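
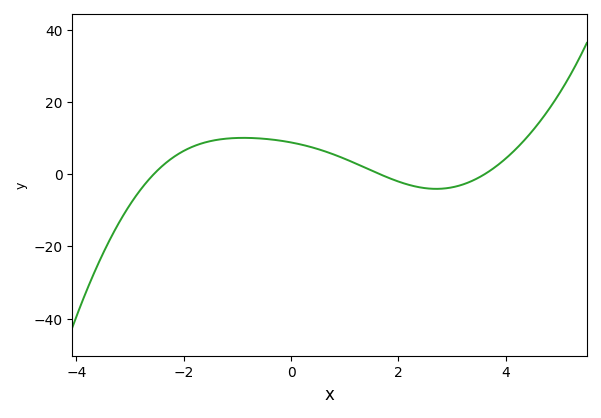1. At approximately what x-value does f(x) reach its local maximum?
-0.8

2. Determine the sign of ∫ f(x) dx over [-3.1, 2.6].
positive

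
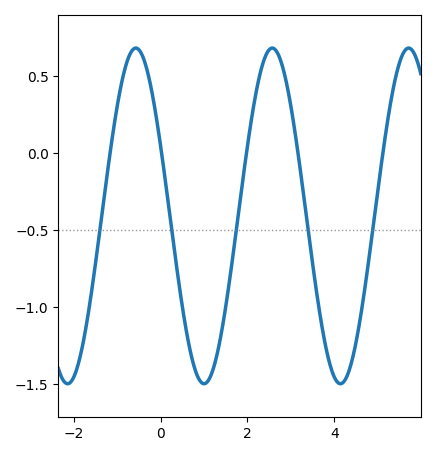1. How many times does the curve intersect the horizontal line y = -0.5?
5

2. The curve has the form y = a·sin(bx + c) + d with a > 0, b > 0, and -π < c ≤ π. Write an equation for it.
y = 1.09sin(2x + 2.7) - 0.41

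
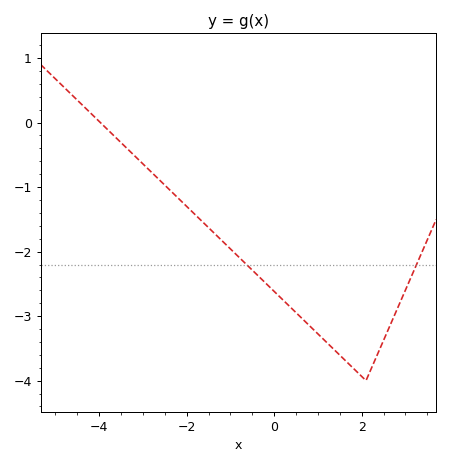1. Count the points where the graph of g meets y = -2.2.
2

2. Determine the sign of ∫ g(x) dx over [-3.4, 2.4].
negative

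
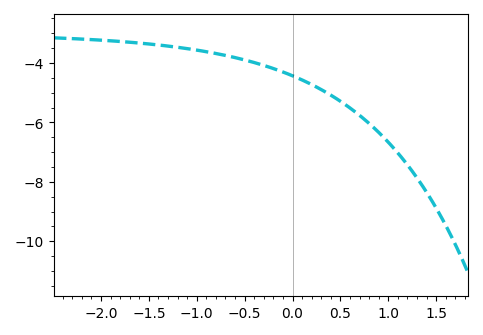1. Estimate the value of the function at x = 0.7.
-5.76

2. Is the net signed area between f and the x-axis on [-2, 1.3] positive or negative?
negative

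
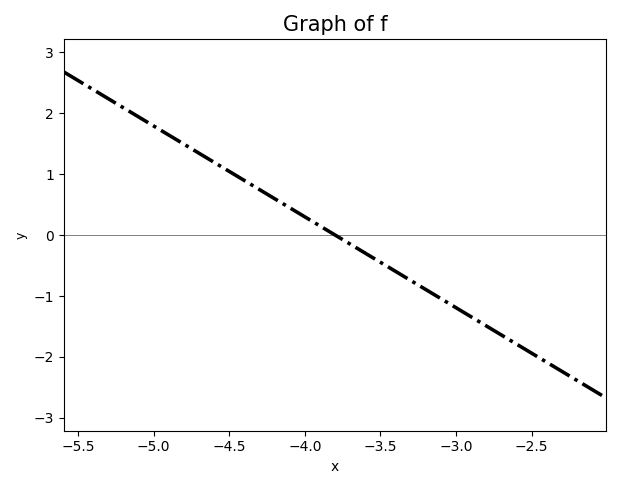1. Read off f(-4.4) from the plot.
0.9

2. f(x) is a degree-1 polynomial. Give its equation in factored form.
y = -1.49(x + 3.8)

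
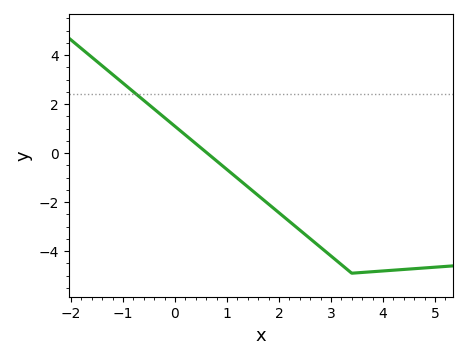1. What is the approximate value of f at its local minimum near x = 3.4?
-4.9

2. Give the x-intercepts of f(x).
0.621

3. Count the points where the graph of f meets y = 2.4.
1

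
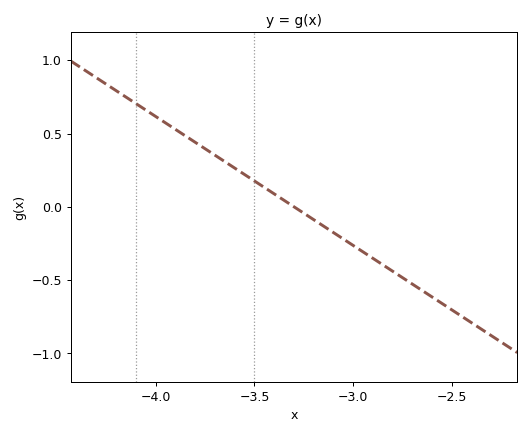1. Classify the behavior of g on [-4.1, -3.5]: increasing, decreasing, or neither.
decreasing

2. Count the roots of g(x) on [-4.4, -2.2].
1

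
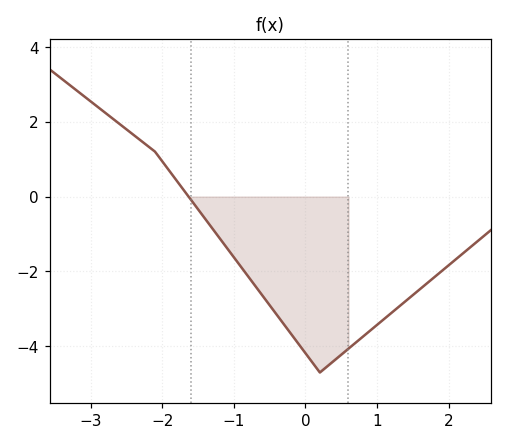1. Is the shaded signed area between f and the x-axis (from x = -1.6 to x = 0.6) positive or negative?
negative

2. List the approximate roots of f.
-1.63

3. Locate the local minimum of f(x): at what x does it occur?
0.199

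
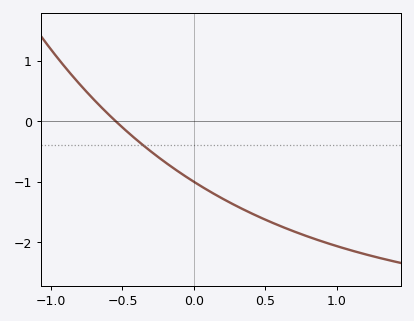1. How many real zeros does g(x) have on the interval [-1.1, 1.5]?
1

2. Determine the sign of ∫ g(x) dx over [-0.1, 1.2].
negative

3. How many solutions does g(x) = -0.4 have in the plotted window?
1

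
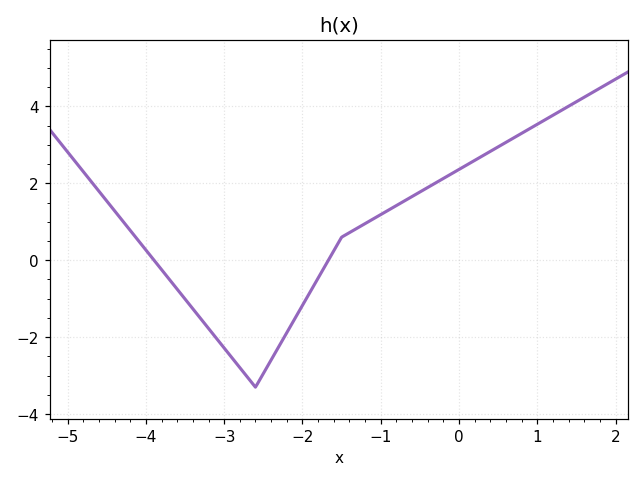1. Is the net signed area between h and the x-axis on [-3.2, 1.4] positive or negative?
positive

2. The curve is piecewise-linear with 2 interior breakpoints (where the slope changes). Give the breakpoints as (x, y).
(-2.6, -3.3); (-1.5, 0.6)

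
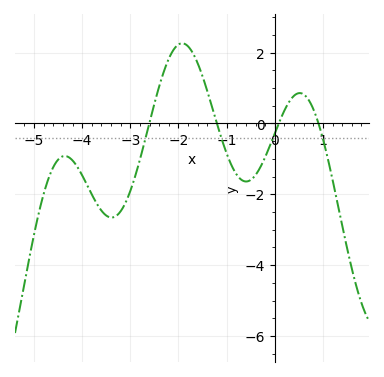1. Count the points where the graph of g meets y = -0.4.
4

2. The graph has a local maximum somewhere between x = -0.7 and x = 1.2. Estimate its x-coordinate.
0.517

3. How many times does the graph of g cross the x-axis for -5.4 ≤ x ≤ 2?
4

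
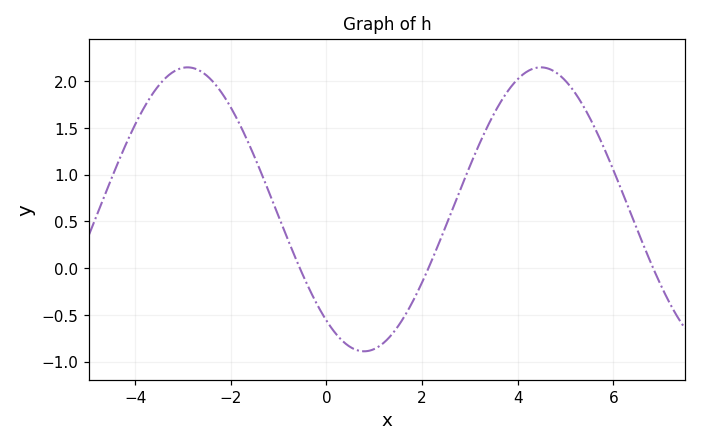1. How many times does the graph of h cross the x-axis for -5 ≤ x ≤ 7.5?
3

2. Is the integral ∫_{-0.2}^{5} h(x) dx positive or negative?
positive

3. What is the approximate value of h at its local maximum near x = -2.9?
2.15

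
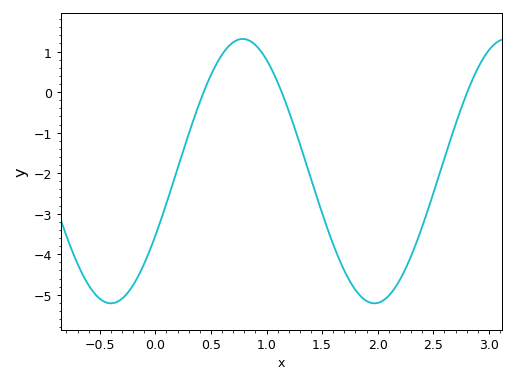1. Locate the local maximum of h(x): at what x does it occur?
0.785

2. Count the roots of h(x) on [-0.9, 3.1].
3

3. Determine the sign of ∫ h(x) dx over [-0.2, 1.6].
negative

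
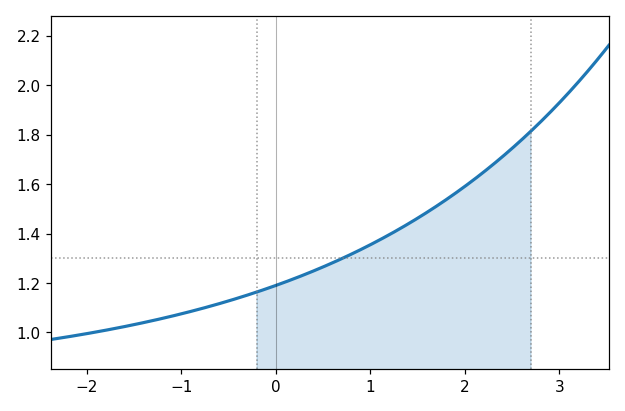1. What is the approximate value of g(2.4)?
1.72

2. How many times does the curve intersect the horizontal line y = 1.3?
1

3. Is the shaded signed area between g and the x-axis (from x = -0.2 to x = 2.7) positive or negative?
positive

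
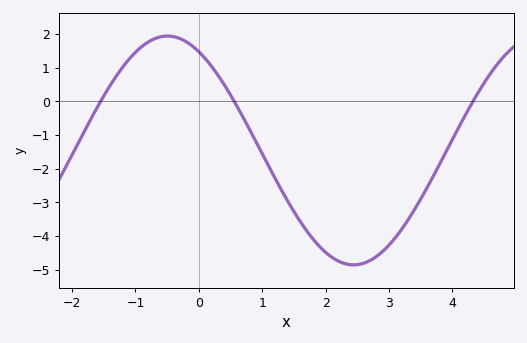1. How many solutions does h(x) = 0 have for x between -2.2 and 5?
3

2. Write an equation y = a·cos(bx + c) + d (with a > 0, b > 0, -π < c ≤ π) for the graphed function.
y = 3.4cos(1.1x + 0.53) - 1.46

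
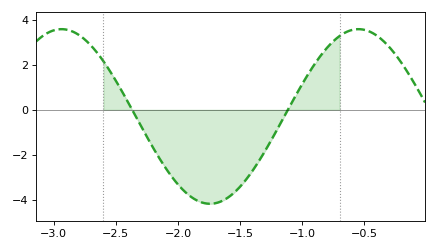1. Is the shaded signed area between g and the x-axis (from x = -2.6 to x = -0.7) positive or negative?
negative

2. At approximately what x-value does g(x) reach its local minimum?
-1.74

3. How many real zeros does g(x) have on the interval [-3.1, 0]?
2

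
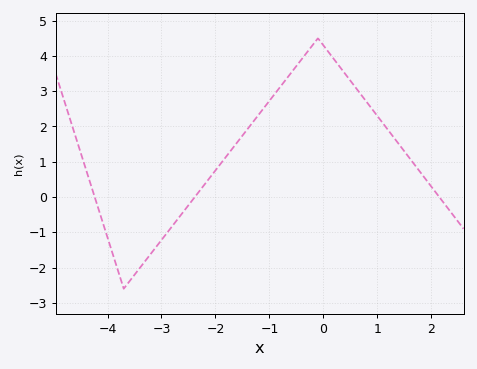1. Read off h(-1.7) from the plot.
1.34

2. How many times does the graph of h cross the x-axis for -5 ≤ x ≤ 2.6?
3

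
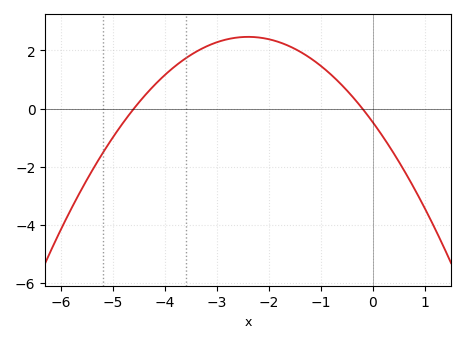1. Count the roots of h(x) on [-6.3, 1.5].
2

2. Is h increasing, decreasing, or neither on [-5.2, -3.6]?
increasing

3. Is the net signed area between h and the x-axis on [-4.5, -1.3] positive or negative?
positive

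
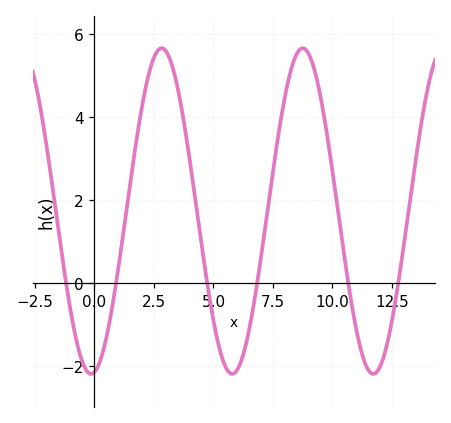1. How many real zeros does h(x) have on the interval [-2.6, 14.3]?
6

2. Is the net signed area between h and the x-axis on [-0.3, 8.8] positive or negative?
positive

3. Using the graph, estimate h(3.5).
4.6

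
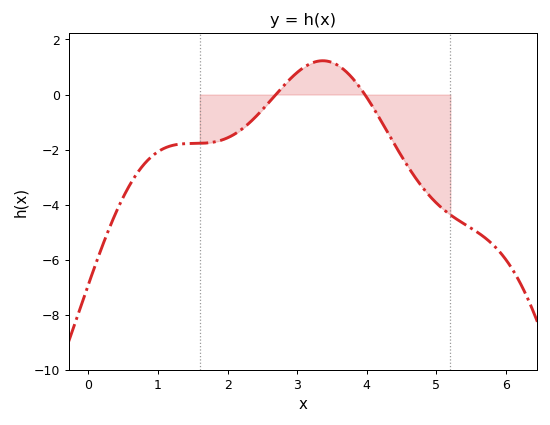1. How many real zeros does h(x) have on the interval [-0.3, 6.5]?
2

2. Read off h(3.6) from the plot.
1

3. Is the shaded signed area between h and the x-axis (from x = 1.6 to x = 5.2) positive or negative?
negative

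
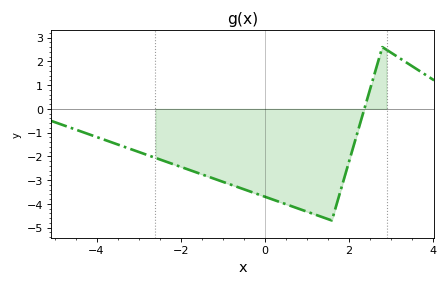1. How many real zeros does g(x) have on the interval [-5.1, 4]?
1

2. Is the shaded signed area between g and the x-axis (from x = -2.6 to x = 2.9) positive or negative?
negative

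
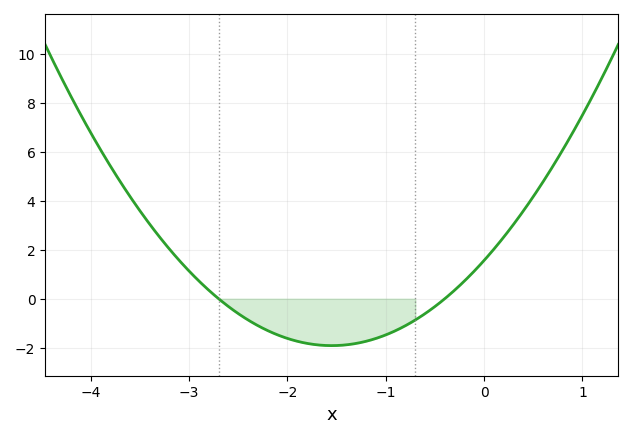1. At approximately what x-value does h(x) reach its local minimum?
-1.5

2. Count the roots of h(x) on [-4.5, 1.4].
2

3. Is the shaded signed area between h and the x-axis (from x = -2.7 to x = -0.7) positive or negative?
negative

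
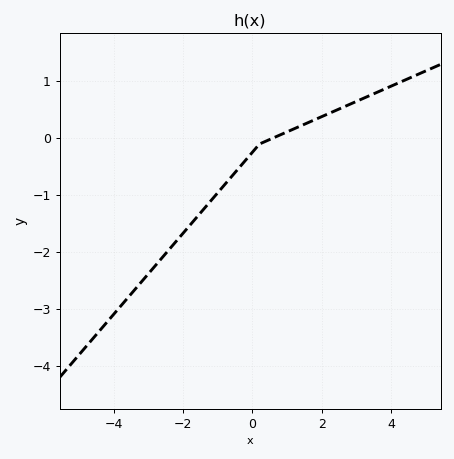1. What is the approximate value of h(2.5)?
0.5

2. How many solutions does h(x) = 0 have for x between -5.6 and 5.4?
1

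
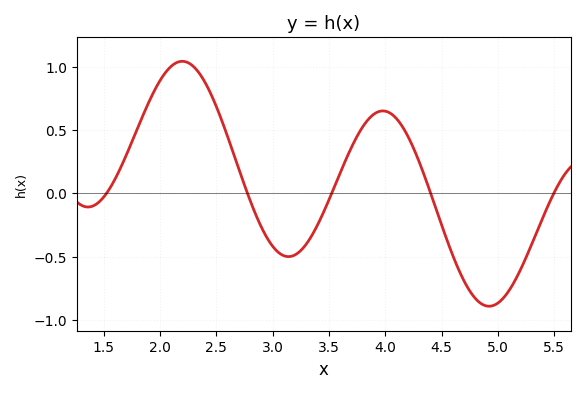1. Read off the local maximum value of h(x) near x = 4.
0.65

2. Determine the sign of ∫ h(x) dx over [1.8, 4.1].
positive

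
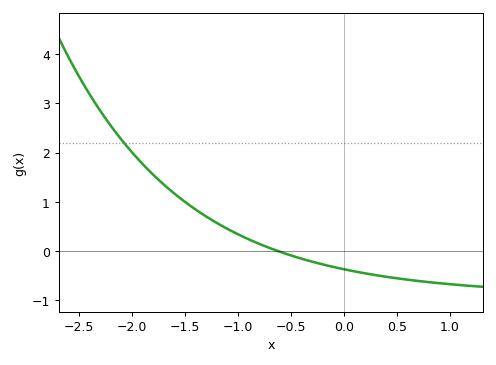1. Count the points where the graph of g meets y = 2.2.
1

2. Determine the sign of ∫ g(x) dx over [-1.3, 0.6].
negative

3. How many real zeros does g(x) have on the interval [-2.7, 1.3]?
1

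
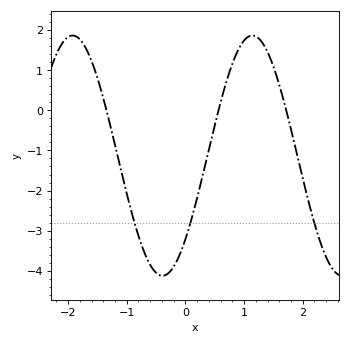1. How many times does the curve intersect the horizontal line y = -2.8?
3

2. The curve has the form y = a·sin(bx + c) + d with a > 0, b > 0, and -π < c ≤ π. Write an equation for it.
y = 2.99sin(2.05x - 0.77) - 1.13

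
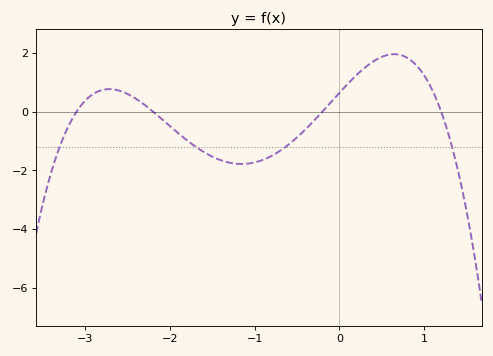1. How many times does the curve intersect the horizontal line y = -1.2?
4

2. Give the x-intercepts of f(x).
-3.1, -2.2, -0.2, 1.2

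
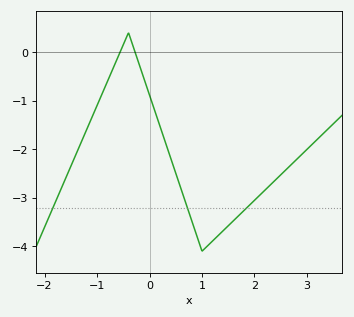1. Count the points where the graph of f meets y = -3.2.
3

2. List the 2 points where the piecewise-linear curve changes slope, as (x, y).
(-0.4, 0.4); (1, -4.1)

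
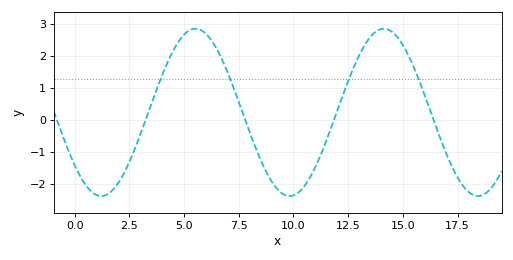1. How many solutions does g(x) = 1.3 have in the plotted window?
4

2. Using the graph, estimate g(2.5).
-1.31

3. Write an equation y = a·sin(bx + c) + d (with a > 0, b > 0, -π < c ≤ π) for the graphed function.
y = 2.62sin(0.73x - 2.46) + 0.24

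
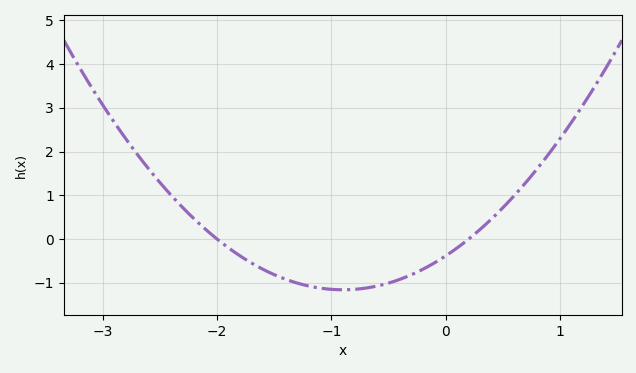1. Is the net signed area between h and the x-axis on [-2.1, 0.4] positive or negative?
negative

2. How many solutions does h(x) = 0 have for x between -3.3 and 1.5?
2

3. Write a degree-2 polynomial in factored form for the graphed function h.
y = 0.96(x + 2)(x - 0.2)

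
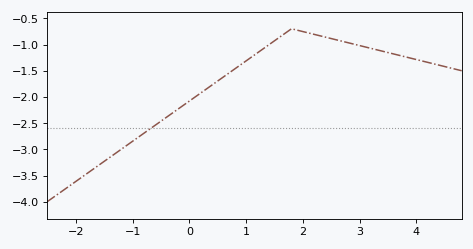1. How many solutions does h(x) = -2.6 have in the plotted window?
1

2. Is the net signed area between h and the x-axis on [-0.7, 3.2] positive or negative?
negative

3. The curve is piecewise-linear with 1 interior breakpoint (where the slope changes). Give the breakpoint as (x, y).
(1.8, -0.7)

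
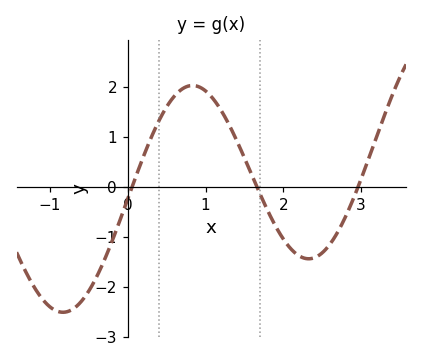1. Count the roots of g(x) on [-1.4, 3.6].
3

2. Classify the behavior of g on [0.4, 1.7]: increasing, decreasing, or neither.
neither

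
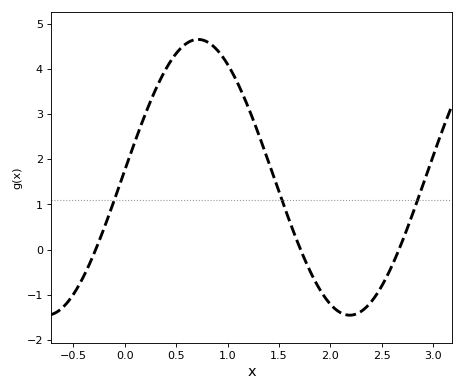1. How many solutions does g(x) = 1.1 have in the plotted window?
3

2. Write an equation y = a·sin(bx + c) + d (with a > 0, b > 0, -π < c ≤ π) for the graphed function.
y = 3.05sin(2.13x + 0.05) + 1.6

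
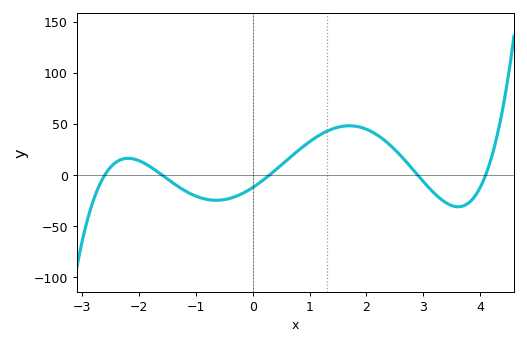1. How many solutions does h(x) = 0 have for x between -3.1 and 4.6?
5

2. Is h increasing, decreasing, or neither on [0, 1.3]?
increasing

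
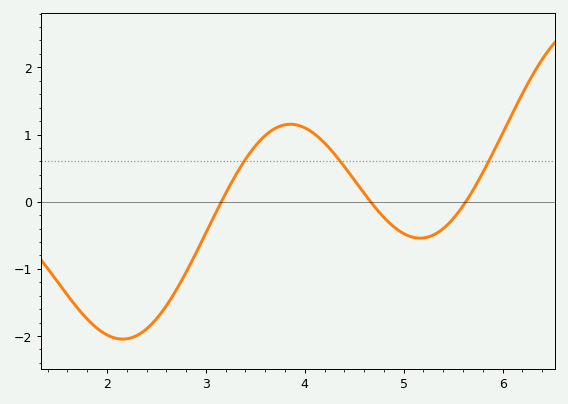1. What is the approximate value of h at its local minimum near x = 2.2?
-2.05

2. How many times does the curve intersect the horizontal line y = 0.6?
3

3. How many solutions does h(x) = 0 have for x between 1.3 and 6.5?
3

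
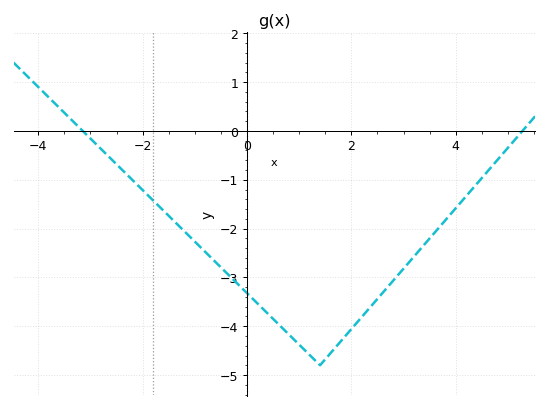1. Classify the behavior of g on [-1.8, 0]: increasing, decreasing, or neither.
decreasing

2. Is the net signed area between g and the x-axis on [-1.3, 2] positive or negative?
negative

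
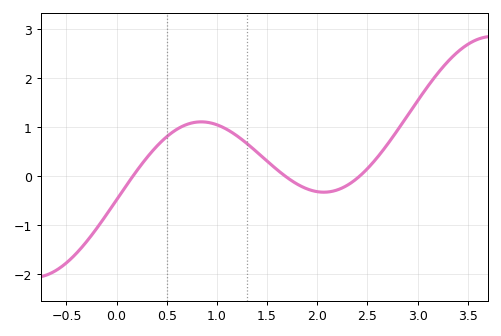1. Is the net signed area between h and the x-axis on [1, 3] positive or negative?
positive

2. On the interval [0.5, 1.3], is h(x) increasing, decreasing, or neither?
neither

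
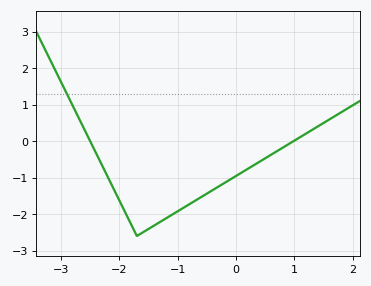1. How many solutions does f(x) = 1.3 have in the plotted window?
1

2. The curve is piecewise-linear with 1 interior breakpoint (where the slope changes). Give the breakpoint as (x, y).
(-1.7, -2.6)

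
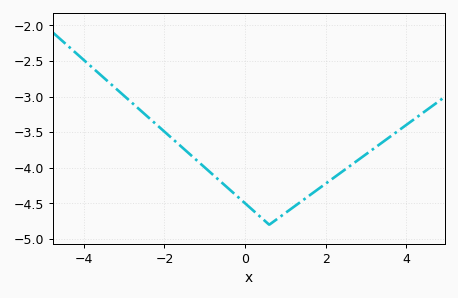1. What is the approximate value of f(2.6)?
-3.98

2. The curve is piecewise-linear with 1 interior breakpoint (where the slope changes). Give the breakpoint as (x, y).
(0.6, -4.8)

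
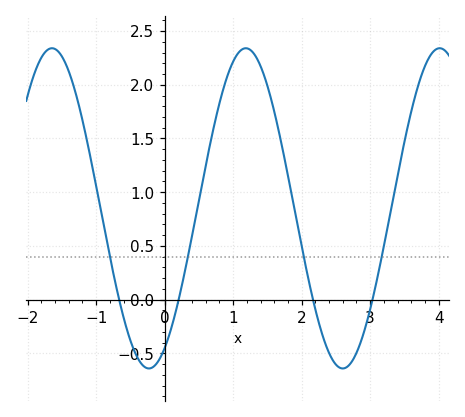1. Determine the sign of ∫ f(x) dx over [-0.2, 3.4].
positive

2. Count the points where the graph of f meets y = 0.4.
4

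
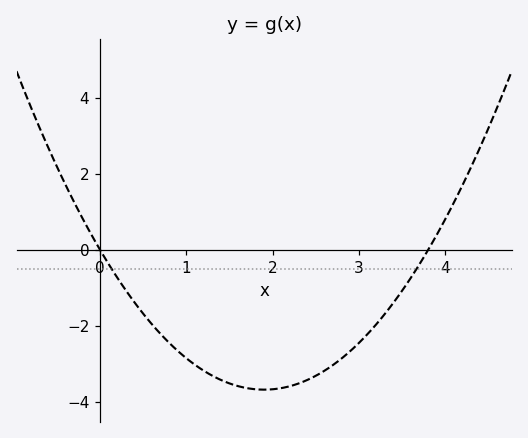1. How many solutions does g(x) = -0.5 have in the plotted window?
2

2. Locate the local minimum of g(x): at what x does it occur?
1.9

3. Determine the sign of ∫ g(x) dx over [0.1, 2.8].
negative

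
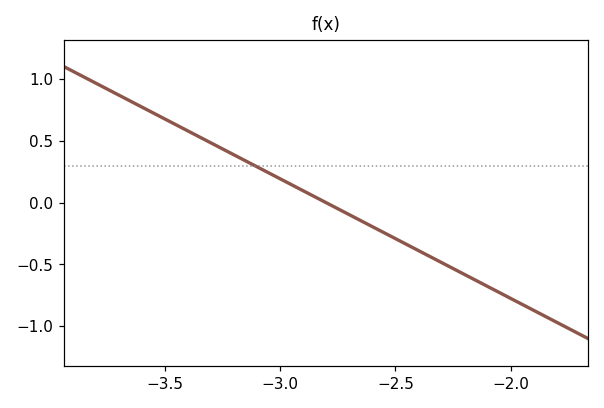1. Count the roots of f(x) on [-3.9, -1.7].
1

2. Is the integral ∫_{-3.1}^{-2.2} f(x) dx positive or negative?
negative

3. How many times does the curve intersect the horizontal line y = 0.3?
1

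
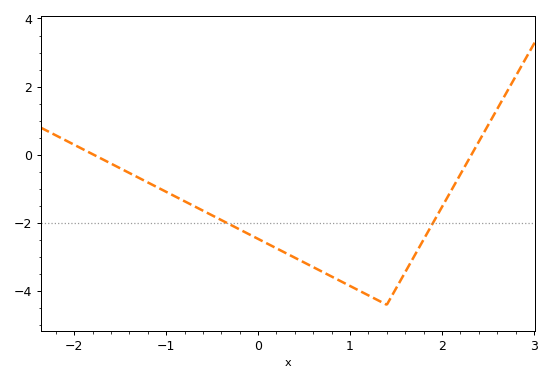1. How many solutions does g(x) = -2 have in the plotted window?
2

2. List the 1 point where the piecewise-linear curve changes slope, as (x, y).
(1.4, -4.4)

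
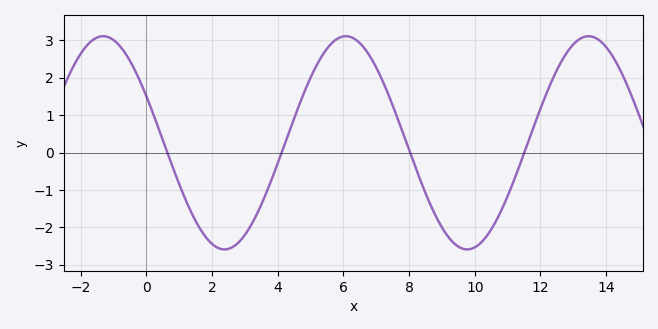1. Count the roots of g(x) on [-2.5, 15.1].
4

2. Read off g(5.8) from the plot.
3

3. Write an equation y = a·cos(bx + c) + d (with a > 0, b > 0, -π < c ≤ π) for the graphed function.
y = 2.85cos(0.85x + 1.1) + 0.26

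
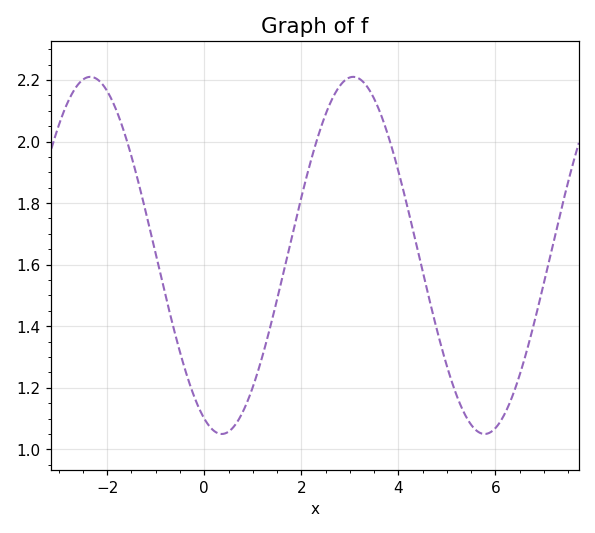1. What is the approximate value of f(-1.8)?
2.1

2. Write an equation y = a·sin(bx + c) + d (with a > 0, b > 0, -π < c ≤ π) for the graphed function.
y = 0.58sin(1.16x - 1.99) + 1.63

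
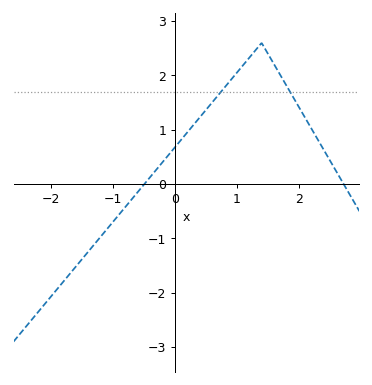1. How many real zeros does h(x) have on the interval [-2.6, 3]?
2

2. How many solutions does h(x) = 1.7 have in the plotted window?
2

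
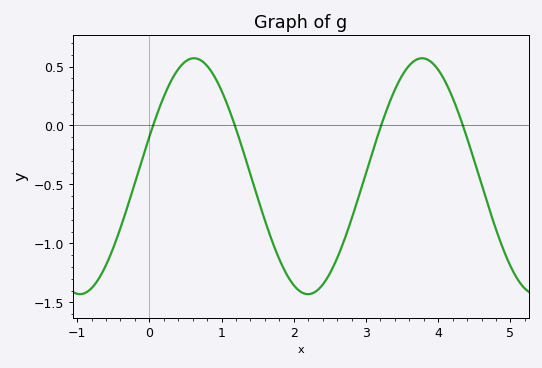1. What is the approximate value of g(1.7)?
-1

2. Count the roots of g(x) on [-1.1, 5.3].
4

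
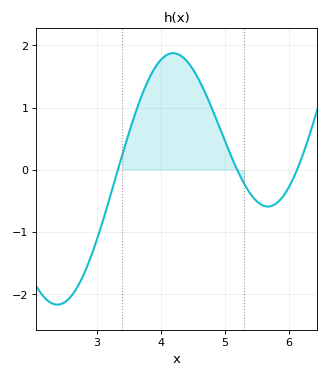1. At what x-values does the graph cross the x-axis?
3.3, 5.2, 6.1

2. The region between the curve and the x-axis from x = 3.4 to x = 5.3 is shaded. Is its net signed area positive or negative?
positive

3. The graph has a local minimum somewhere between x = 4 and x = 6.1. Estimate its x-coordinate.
5.7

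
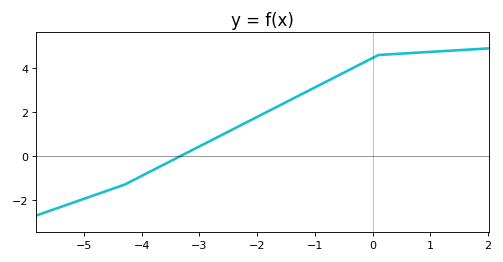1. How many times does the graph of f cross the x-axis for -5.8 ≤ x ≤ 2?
1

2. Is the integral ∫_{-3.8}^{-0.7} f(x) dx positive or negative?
positive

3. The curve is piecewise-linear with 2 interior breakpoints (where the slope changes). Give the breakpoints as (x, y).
(-4.3, -1.3); (0.1, 4.6)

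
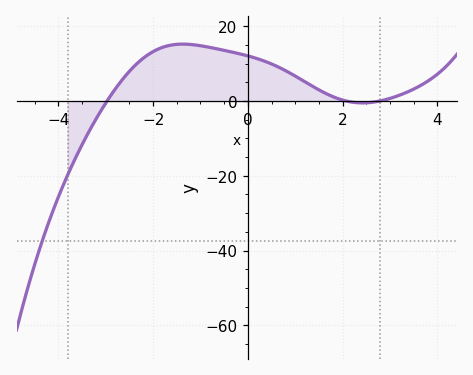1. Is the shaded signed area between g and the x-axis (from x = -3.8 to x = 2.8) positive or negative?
positive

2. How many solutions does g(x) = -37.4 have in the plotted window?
1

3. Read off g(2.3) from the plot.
0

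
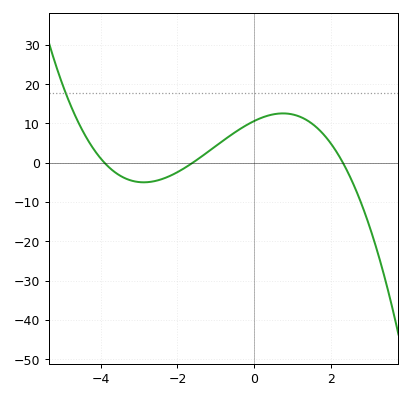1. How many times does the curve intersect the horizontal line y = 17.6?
1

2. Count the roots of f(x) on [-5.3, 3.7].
3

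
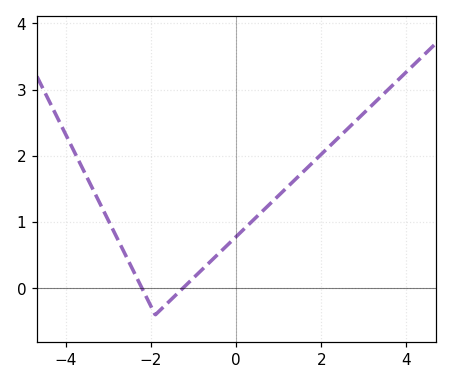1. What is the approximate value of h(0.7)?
1.2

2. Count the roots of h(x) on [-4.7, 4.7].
2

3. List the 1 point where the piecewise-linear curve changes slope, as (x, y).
(-1.9, -0.4)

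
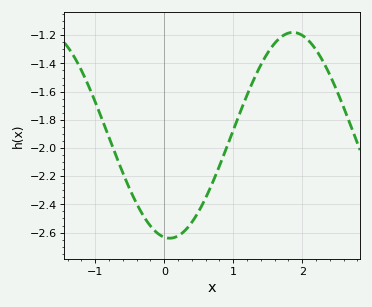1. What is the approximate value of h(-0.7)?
-2.05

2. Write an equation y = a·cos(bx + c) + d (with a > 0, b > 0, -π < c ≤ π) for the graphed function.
y = 0.73cos(1.76x + 3) - 1.91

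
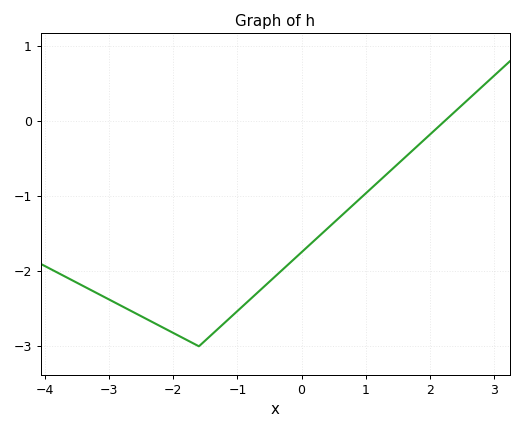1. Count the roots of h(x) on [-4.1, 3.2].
1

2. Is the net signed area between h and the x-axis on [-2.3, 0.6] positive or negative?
negative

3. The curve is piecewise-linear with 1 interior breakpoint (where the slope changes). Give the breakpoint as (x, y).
(-1.6, -3)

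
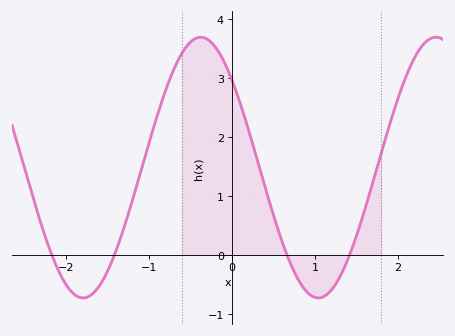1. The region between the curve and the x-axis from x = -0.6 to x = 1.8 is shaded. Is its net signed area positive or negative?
positive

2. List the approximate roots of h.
-2.2, -1.4, 0.7, 1.4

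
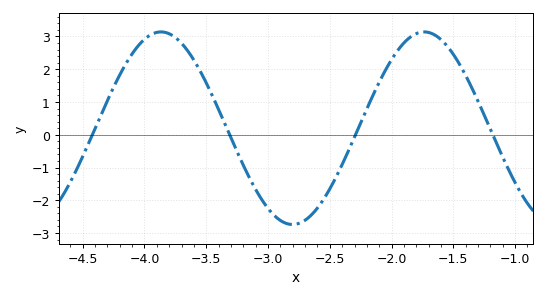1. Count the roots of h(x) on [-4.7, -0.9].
4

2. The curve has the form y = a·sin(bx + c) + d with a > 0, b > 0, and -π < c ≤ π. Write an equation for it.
y = 2.94sin(2.95x + 0.41) + 0.2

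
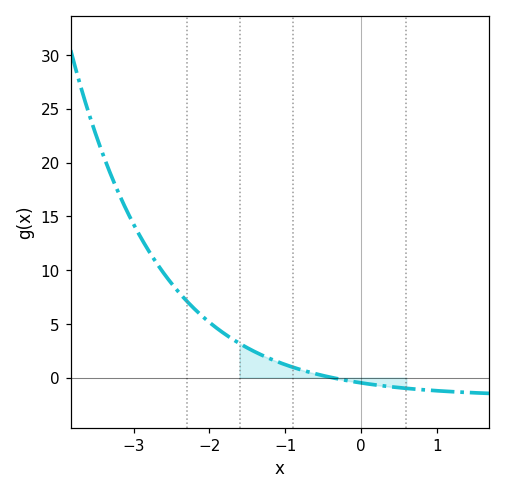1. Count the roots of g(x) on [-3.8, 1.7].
1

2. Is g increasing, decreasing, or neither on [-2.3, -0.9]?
decreasing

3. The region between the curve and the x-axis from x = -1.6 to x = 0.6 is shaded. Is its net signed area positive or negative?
positive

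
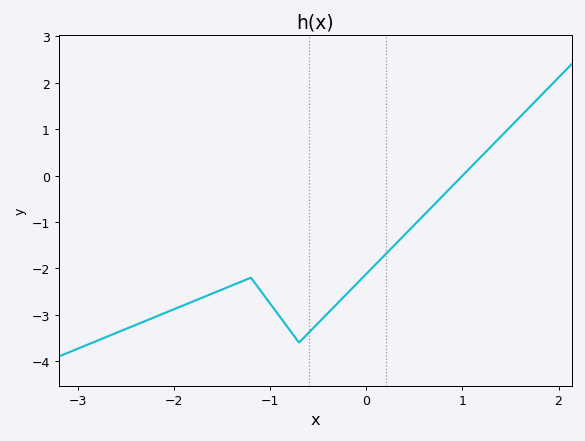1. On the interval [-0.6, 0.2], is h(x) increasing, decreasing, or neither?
increasing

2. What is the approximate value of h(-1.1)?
-2.5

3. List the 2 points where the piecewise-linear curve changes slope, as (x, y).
(-1.2, -2.2); (-0.7, -3.6)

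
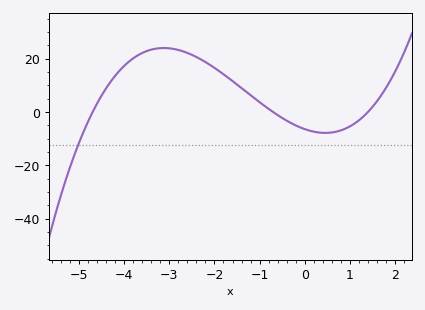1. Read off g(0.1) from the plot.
-6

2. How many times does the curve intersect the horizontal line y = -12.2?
1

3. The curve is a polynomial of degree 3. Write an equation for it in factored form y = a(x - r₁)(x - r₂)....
y = 1.39(x + 4.7)(x + 0.7)(x - 1.4)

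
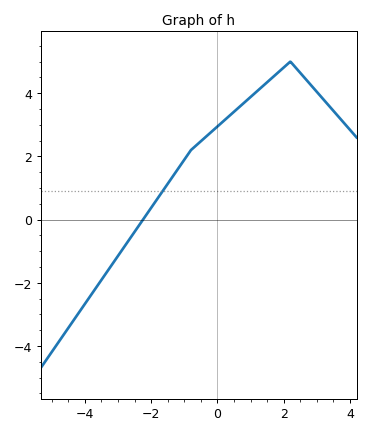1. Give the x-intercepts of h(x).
-2.2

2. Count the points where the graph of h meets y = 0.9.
1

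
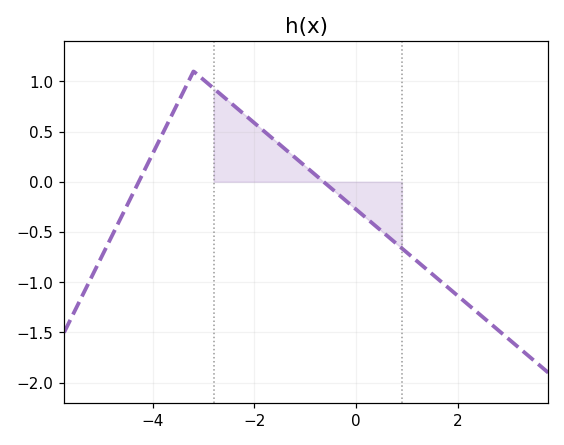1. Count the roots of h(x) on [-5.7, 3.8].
2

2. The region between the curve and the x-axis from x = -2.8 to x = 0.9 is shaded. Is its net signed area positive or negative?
positive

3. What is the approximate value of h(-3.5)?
0.794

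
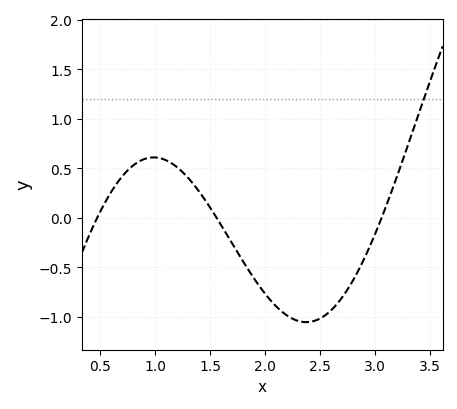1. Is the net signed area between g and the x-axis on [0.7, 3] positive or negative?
negative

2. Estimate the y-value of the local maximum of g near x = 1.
0.6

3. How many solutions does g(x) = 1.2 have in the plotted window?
1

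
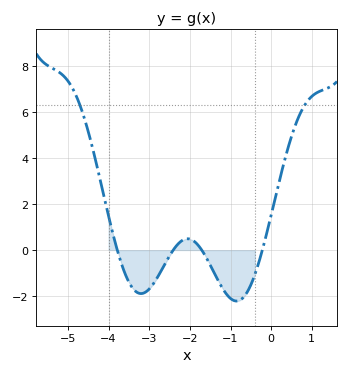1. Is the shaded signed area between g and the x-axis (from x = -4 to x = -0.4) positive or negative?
negative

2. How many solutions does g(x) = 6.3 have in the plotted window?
2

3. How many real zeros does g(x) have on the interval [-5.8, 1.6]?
4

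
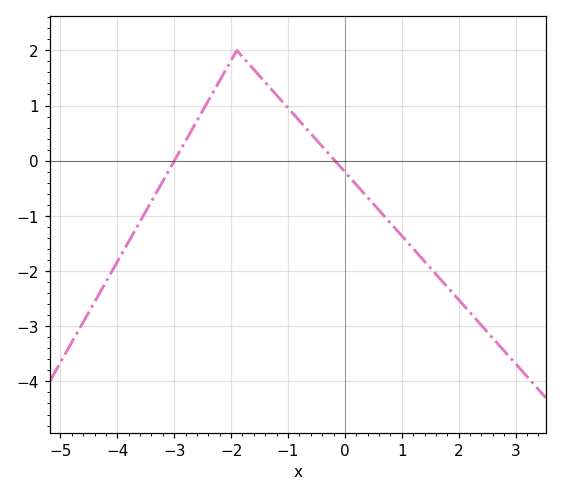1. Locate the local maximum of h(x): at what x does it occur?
-1.8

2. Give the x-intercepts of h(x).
-3, -0.2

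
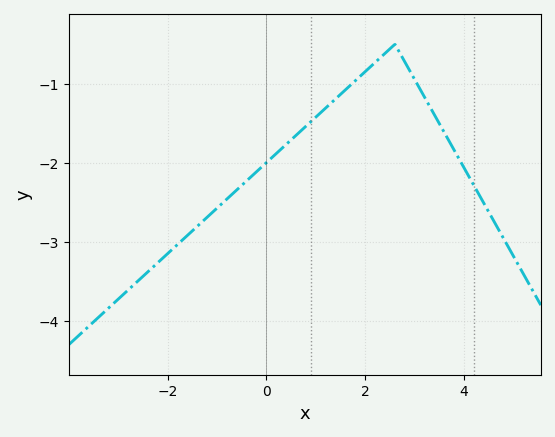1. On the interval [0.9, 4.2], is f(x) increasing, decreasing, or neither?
neither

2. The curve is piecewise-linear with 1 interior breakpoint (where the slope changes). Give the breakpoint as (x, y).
(2.6, -0.5)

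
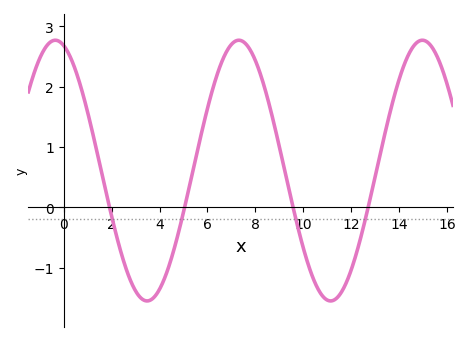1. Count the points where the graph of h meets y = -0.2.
4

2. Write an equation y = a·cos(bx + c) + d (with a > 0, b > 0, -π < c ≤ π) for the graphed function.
y = 2.16cos(0.82x + 0.29) + 0.61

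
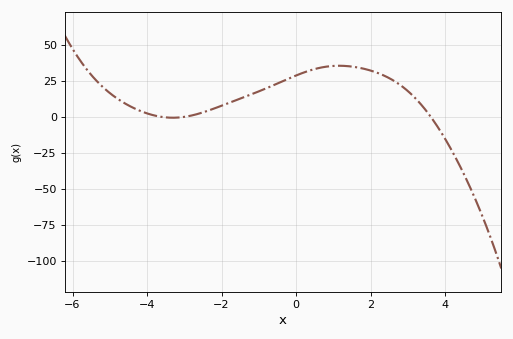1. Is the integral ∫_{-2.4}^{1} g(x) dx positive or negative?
positive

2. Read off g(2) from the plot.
31.9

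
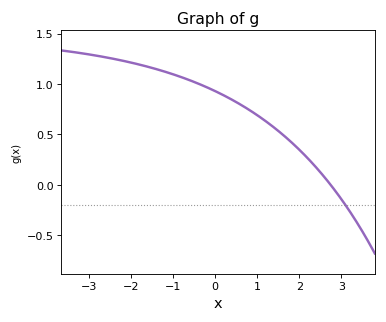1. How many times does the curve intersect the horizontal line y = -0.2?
1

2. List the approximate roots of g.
2.7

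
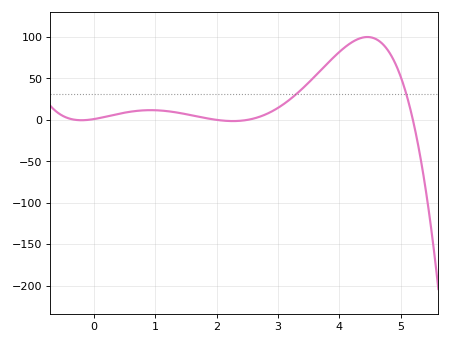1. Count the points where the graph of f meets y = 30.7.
2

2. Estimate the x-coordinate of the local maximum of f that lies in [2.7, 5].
4.5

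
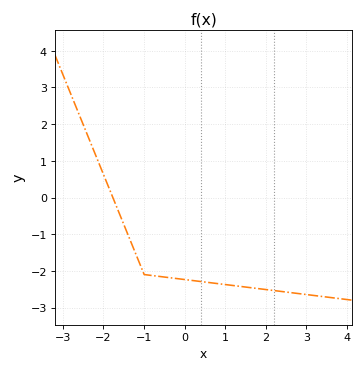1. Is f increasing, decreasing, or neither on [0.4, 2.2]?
decreasing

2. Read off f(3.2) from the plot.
-2.7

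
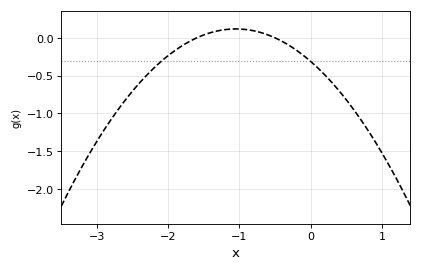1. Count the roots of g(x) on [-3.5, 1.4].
2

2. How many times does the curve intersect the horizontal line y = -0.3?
2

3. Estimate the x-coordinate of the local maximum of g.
-1.1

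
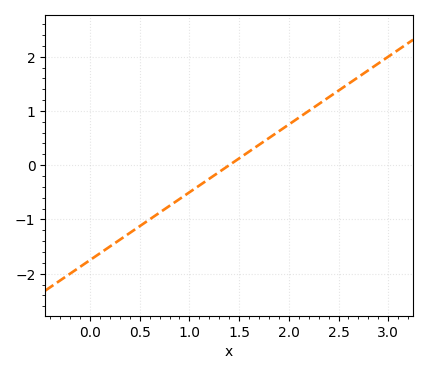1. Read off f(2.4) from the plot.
1.25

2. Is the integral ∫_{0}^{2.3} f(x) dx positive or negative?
negative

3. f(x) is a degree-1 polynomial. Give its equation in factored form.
y = 1.25(x - 1.4)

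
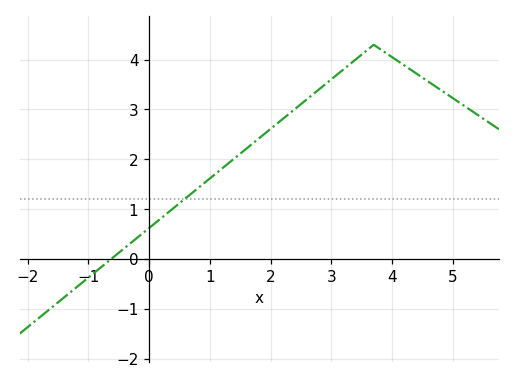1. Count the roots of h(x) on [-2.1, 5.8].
1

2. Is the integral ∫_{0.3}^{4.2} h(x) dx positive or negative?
positive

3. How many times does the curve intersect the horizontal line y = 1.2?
1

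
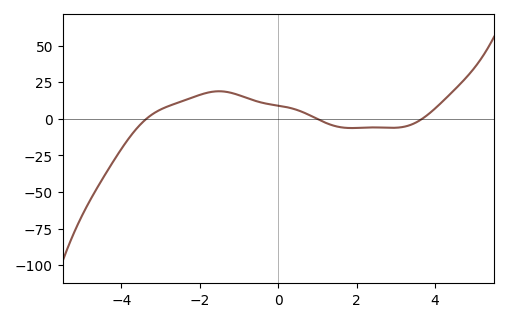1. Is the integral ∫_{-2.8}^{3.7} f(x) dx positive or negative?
positive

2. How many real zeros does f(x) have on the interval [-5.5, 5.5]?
3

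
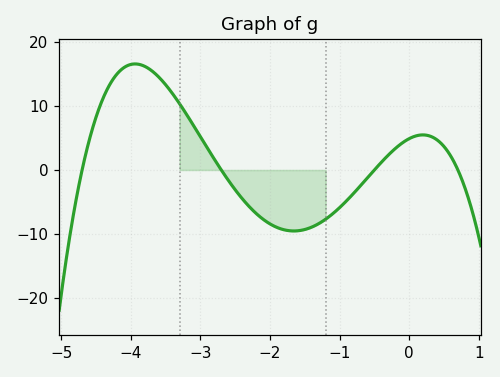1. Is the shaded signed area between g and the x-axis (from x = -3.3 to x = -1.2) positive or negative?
negative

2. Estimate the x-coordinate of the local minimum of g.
-1.7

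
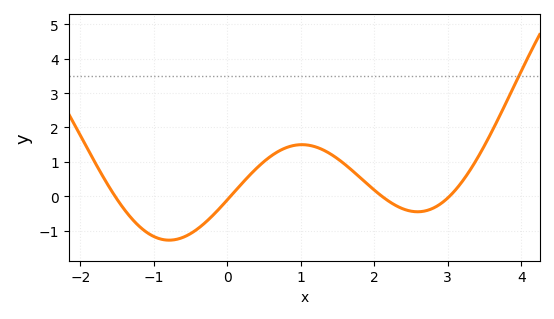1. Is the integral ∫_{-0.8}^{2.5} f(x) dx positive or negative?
positive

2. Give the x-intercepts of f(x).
-1.5, 0, 2.1, 3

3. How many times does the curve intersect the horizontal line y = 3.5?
1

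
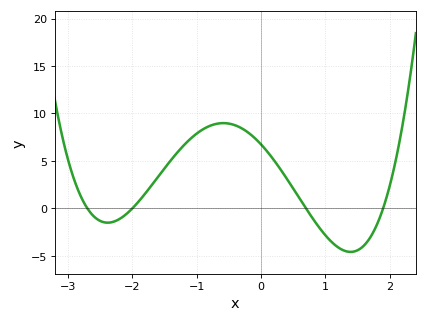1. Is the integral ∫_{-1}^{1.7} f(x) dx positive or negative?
positive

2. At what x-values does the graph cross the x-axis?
-2.7, -2, 0.7, 1.9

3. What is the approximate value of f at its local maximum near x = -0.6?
8.98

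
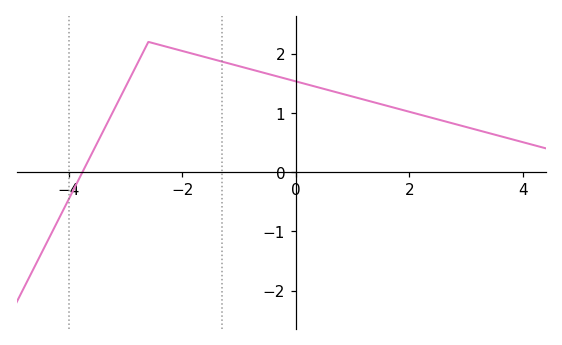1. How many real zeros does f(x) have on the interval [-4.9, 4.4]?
1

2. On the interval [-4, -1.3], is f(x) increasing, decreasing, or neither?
neither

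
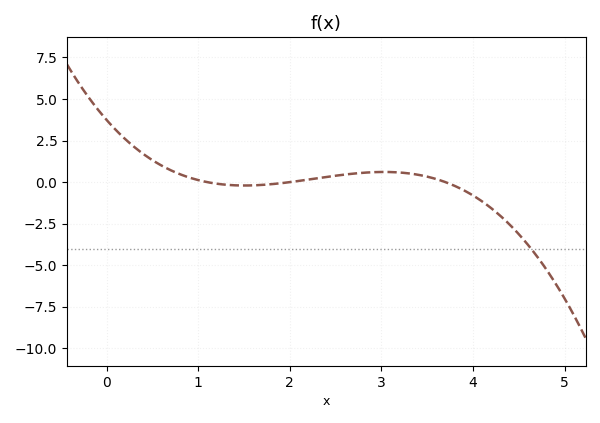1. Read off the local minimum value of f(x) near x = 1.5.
-0.202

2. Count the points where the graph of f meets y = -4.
1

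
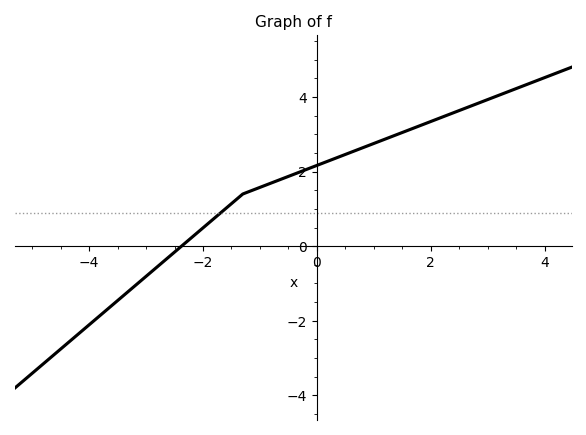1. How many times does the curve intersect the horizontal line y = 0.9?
1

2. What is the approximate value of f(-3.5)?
-1.4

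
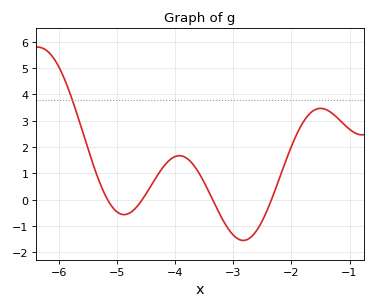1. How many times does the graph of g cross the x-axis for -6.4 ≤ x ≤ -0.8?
4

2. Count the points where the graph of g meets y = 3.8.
1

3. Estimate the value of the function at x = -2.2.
0.843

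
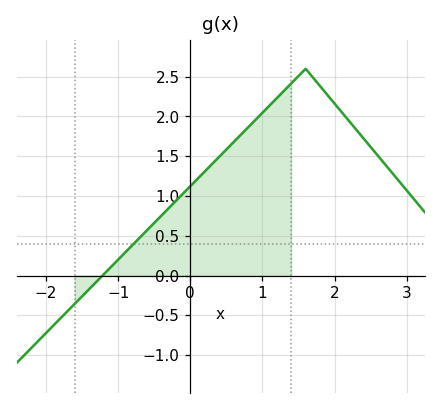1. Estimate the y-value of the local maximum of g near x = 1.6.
2.6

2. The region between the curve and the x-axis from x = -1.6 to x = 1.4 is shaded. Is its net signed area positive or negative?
positive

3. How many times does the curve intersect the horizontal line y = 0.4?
1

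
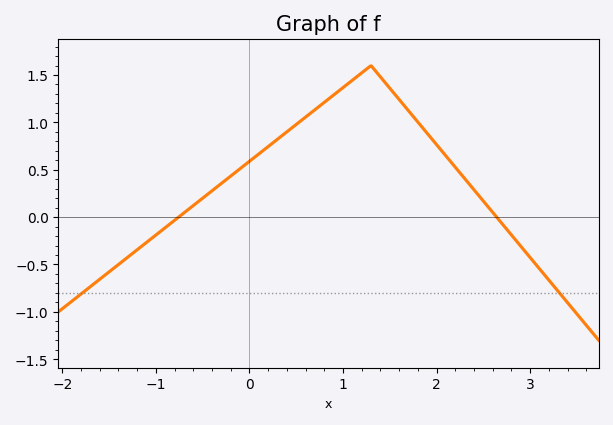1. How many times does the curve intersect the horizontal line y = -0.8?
2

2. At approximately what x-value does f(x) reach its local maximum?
1.3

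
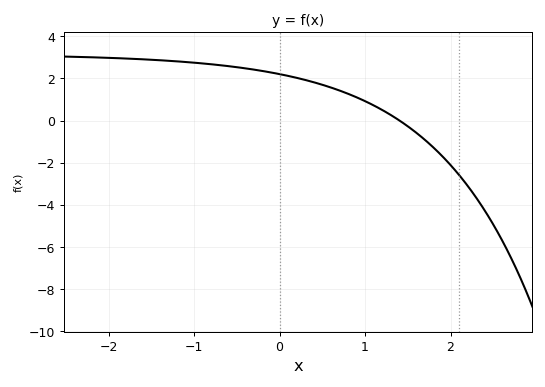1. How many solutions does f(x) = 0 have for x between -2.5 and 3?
1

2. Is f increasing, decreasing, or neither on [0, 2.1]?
decreasing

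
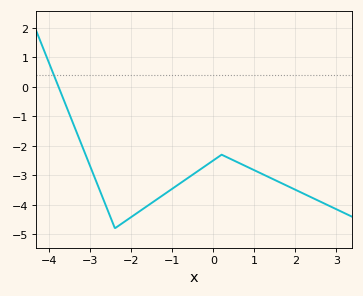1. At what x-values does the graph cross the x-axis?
-3.77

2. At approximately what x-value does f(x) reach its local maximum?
0.2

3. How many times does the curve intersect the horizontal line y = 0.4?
1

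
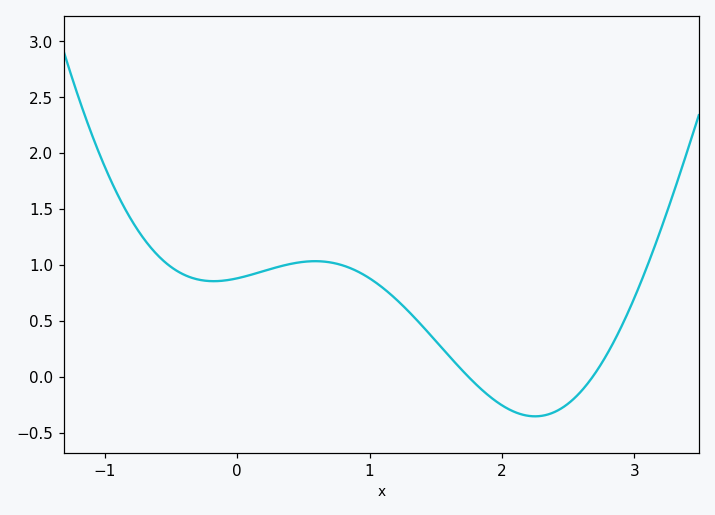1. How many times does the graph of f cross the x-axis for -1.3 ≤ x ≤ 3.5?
2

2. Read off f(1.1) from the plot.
0.8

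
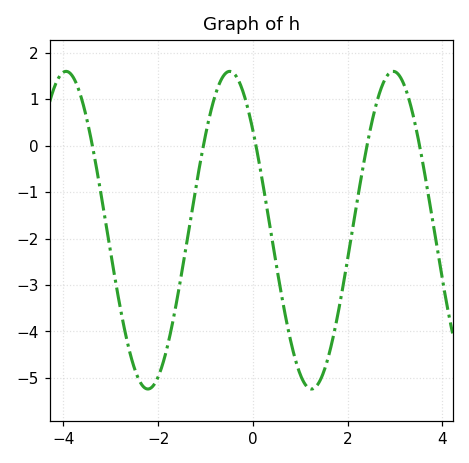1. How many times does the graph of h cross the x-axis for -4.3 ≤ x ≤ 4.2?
5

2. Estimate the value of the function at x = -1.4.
-2.11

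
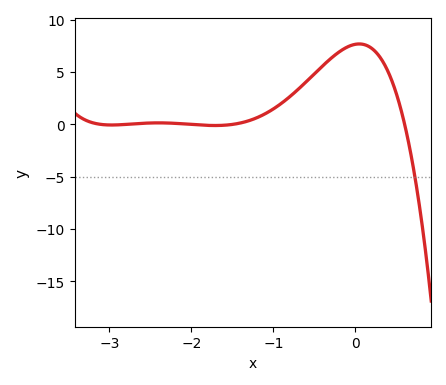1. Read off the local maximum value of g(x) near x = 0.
7.5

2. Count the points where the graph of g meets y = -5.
1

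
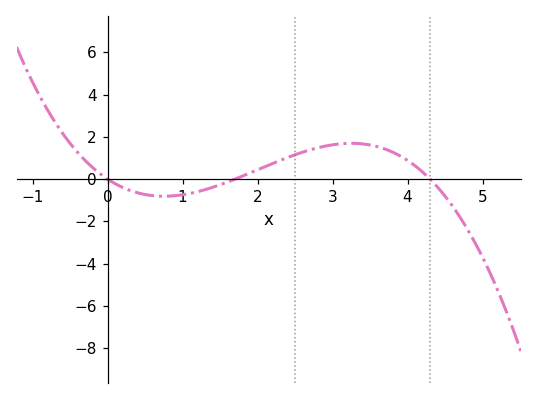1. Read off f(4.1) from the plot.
0.63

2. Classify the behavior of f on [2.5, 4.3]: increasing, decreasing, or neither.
neither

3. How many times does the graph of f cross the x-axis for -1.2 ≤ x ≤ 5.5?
3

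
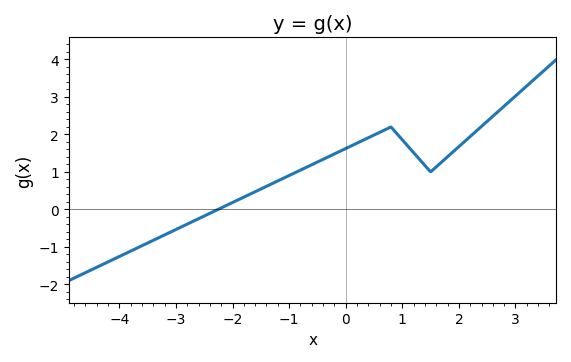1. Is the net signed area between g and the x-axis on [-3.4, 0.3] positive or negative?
positive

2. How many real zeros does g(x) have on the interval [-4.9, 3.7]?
1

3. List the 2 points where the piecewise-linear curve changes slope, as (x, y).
(0.8, 2.2); (1.5, 1)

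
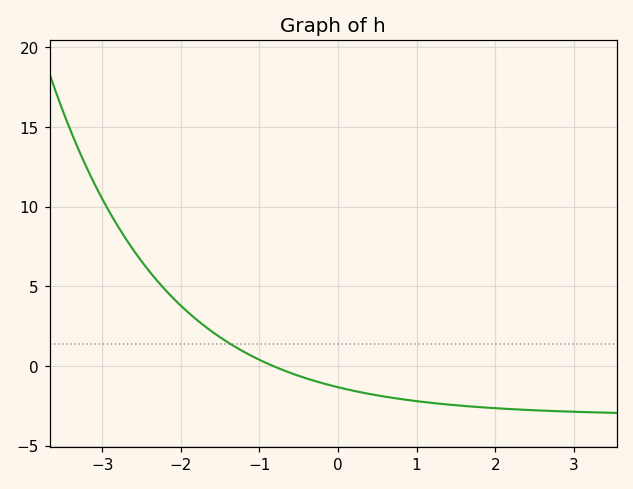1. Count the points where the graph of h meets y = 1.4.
1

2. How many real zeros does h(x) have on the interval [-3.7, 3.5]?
1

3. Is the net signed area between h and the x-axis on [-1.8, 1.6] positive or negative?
negative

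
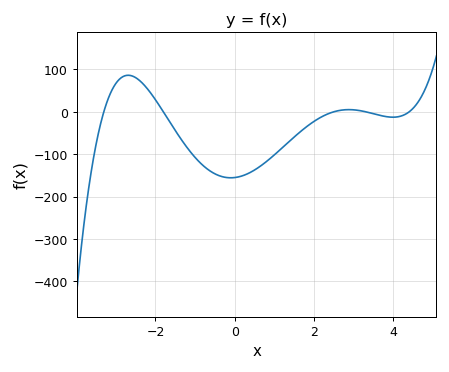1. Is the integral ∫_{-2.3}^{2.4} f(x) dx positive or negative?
negative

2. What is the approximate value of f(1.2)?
-84.9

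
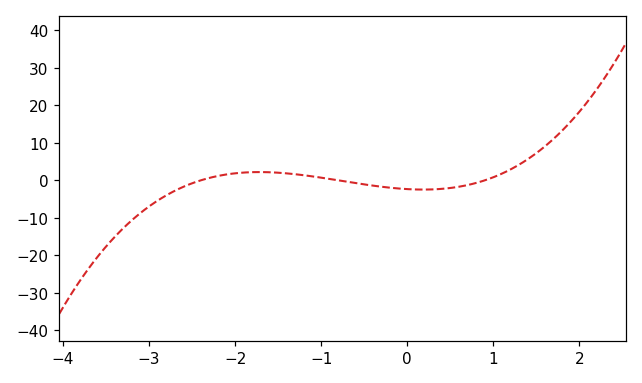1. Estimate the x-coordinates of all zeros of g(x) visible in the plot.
-2.4, -0.8, 0.9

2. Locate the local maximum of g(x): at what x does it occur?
-1.72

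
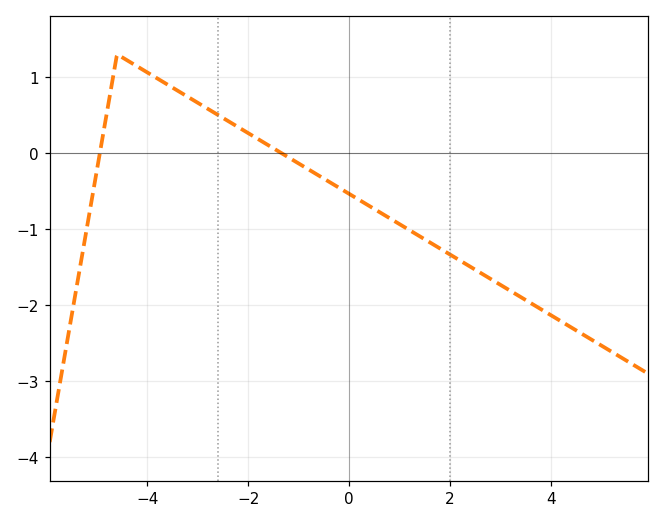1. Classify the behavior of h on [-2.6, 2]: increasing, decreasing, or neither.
decreasing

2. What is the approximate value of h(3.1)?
-1.8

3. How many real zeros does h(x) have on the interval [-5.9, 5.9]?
2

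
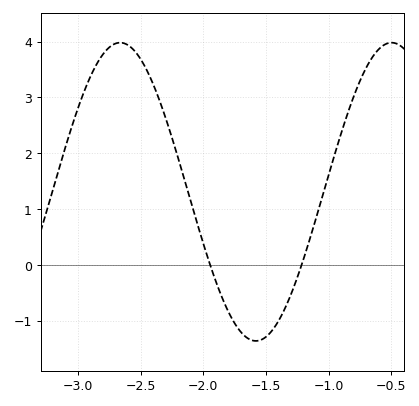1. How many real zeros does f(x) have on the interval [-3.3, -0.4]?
2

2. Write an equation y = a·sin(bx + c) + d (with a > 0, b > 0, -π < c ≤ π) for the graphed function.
y = 2.67sin(2.9x + 3) + 1.31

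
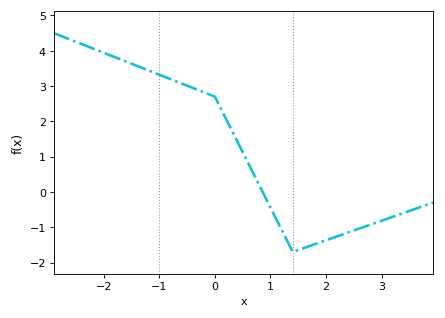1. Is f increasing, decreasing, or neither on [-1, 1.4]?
decreasing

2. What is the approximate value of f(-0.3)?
2.9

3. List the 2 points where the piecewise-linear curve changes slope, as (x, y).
(0, 2.7); (1.4, -1.7)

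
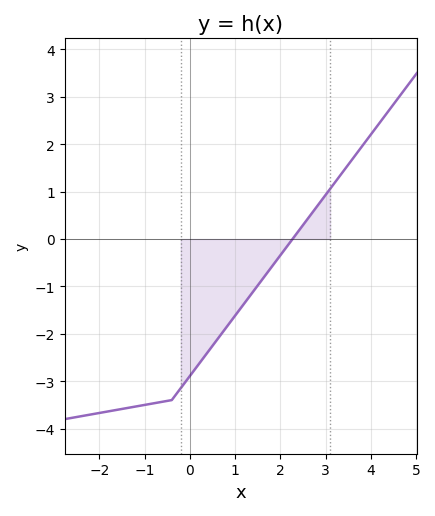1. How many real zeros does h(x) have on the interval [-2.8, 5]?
1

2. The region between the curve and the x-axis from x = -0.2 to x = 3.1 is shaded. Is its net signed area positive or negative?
negative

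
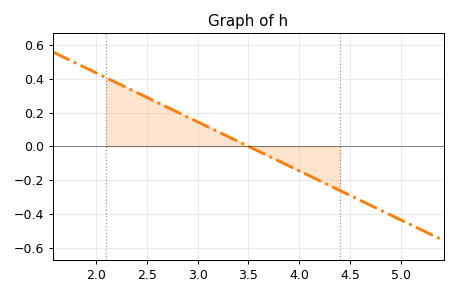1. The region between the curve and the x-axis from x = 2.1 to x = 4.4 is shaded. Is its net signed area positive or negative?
positive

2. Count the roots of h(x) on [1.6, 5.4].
1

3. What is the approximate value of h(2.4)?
0.32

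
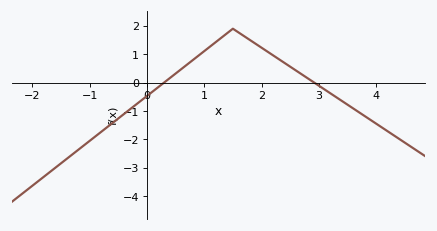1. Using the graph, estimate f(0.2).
-0.157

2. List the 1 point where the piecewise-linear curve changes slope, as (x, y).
(1.5, 1.9)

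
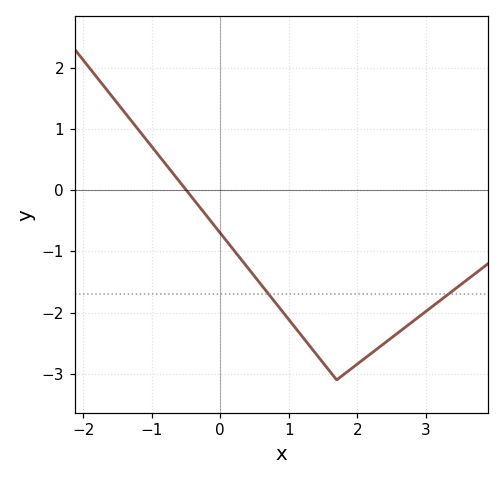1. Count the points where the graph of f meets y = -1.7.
2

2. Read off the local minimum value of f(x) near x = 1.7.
-3.1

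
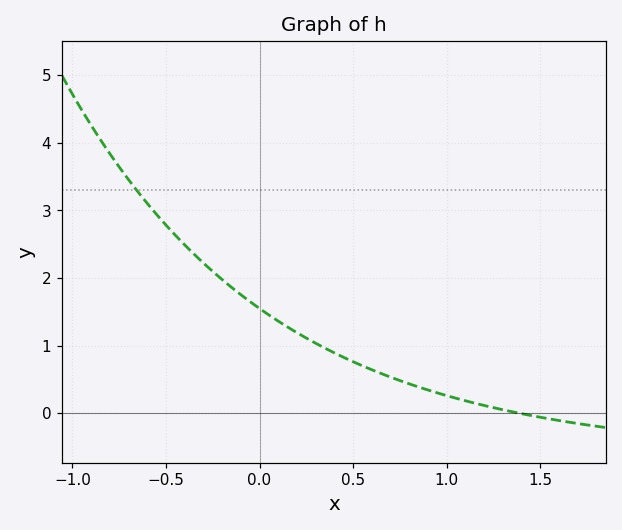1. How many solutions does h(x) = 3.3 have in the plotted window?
1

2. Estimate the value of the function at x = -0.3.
2.22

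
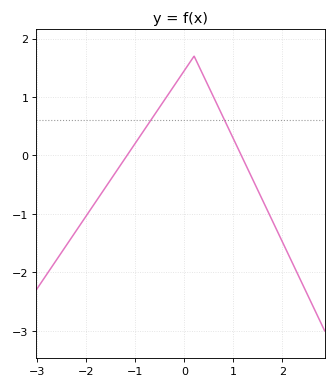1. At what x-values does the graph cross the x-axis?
-1.17, 1.16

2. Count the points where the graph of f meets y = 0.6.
2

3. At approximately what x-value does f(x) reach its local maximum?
0.201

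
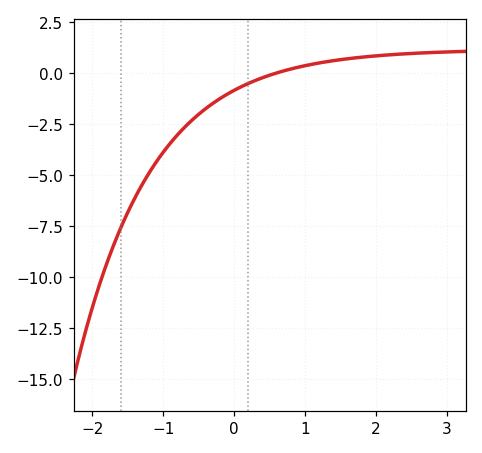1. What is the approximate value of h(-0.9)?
-3.4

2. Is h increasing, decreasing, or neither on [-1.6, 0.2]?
increasing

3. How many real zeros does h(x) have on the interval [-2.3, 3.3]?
1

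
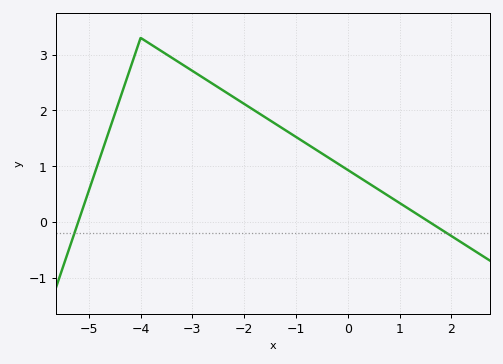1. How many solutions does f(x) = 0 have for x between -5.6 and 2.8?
2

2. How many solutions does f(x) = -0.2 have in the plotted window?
2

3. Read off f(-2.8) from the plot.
2.6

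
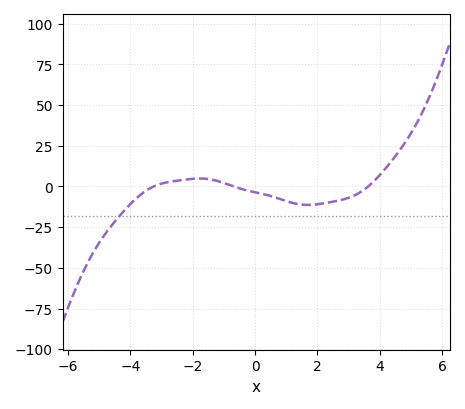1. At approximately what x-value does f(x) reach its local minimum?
1.69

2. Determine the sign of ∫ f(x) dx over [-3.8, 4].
negative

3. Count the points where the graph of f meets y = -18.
1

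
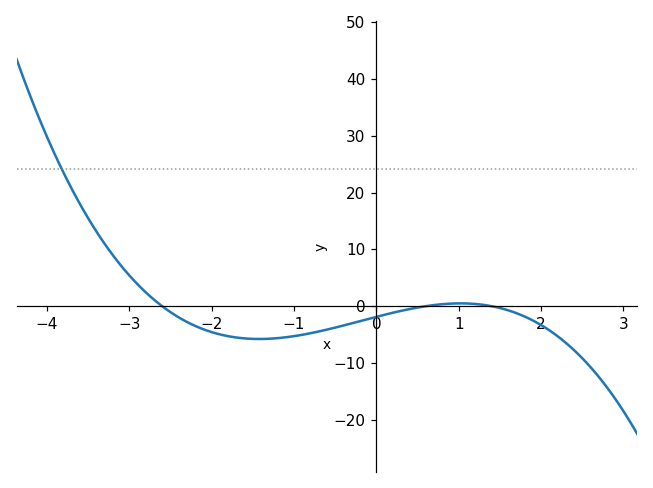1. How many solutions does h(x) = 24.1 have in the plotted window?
1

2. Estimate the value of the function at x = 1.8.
-2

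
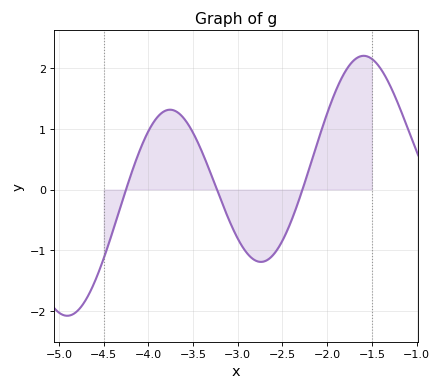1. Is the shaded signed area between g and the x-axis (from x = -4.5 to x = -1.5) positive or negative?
positive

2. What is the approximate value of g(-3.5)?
0.934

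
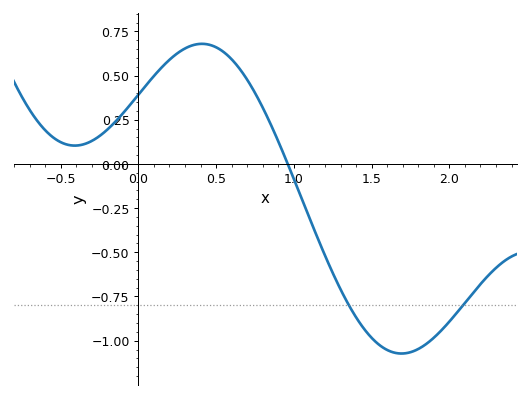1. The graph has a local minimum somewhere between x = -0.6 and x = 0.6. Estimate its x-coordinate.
-0.4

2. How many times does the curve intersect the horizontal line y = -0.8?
2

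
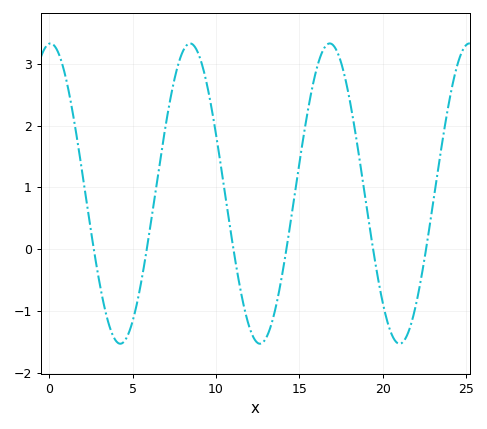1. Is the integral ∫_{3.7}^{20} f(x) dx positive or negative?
positive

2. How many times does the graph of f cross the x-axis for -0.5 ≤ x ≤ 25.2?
6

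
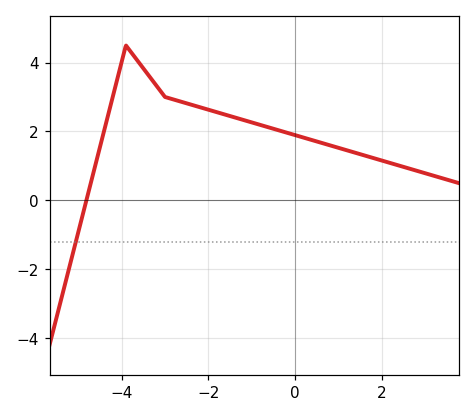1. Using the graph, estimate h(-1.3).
2.37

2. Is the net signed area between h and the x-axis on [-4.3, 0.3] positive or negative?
positive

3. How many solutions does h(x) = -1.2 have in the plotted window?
1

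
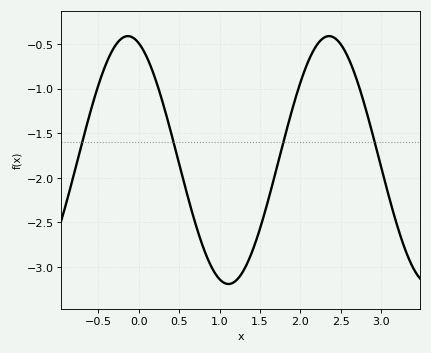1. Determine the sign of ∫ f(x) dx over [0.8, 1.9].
negative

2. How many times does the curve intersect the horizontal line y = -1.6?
4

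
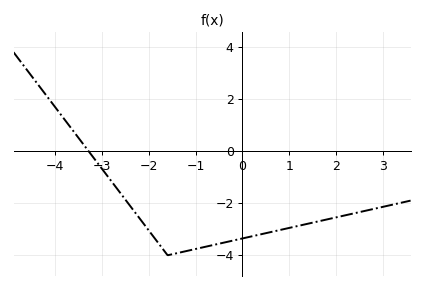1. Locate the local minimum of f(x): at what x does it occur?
-1.6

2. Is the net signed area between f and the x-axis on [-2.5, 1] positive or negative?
negative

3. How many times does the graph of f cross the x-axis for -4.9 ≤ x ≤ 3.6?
1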